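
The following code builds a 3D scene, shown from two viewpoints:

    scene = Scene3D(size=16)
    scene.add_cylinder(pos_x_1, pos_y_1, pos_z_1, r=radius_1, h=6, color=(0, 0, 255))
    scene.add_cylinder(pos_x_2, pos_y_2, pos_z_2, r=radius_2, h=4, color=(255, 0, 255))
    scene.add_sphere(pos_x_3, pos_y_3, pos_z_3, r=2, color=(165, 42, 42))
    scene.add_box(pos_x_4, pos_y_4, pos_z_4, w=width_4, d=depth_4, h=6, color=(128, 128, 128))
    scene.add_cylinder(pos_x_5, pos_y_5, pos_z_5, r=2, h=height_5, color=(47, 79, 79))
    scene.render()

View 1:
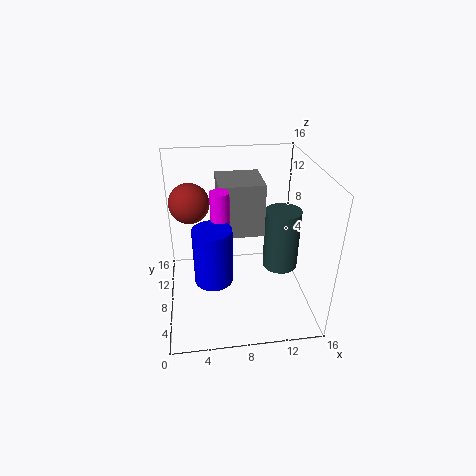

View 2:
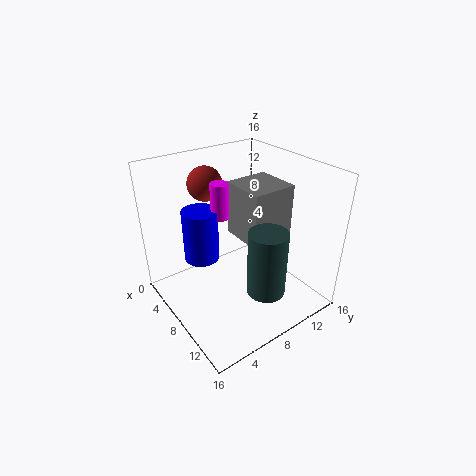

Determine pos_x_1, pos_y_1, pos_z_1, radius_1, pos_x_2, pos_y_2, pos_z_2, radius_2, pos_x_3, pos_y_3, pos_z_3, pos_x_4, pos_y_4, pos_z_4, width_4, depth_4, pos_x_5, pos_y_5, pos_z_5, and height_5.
pos_x_1 = 5; pos_y_1 = 5; pos_z_1 = 5; radius_1 = 2; pos_x_2 = 6; pos_y_2 = 7; pos_z_2 = 10; radius_2 = 1; pos_x_3 = 3; pos_y_3 = 7; pos_z_3 = 13; pos_x_4 = 6; pos_y_4 = 8; pos_z_4 = 8; width_4 = 5; depth_4 = 5; pos_x_5 = 13; pos_y_5 = 8; pos_z_5 = 4; height_5 = 7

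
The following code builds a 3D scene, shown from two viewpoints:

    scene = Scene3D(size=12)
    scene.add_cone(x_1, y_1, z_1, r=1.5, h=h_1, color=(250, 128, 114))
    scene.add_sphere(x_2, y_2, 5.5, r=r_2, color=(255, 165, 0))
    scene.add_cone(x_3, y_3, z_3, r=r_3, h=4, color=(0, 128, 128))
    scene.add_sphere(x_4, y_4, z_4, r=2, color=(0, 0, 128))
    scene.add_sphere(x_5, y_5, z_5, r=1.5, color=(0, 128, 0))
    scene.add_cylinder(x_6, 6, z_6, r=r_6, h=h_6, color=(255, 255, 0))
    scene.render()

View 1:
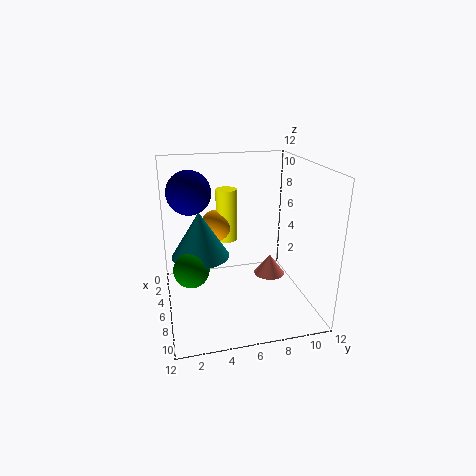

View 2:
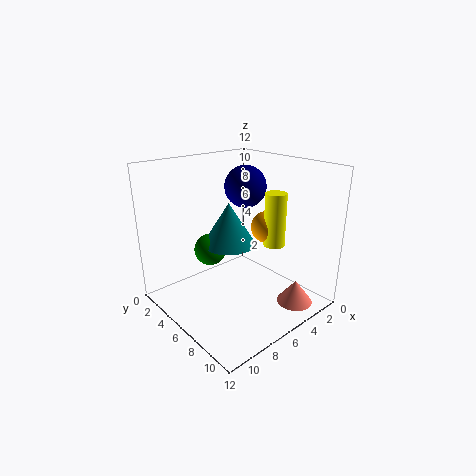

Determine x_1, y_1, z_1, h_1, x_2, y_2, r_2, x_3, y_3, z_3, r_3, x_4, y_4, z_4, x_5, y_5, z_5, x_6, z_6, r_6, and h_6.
x_1 = 3
y_1 = 10
z_1 = 0.5
h_1 = 2
x_2 = 1.5
y_2 = 5
r_2 = 1.5
x_3 = 4.5
y_3 = 3
z_3 = 4
r_3 = 2.5
x_4 = 2
y_4 = 2.5
z_4 = 9
x_5 = 6
y_5 = 2
z_5 = 3.5
x_6 = 1.5
z_6 = 4
r_6 = 1
h_6 = 5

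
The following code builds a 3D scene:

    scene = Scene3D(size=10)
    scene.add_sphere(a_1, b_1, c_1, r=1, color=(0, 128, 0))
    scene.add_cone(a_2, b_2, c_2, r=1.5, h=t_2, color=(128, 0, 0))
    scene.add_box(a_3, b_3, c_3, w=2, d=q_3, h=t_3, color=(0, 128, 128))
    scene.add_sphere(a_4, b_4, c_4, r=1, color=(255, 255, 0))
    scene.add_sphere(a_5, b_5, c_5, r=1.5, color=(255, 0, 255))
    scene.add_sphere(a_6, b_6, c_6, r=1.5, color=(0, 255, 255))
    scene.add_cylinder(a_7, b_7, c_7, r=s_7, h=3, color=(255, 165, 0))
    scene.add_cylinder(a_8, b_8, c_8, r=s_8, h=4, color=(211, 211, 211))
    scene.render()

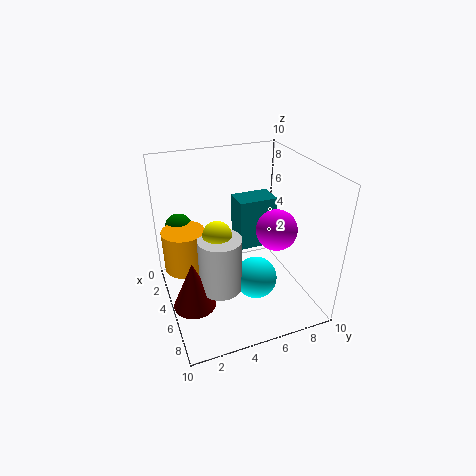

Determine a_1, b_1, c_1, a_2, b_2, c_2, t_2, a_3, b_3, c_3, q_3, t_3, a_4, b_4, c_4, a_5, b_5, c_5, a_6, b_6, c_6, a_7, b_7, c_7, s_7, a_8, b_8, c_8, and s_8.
a_1 = 2, b_1 = 1.5, c_1 = 5, a_2 = 5.5, b_2 = 1.5, c_2 = 0.5, t_2 = 3.5, a_3 = 1, b_3 = 6, c_3 = 2.5, q_3 = 3, t_3 = 4, a_4 = 5, b_4 = 3.5, c_4 = 5.5, a_5 = 5, b_5 = 8, c_5 = 5, a_6 = 6, b_6 = 6, c_6 = 2, a_7 = 3.5, b_7 = 1.5, c_7 = 2.5, s_7 = 1.5, a_8 = 5.5, b_8 = 3.5, c_8 = 1.5, s_8 = 1.5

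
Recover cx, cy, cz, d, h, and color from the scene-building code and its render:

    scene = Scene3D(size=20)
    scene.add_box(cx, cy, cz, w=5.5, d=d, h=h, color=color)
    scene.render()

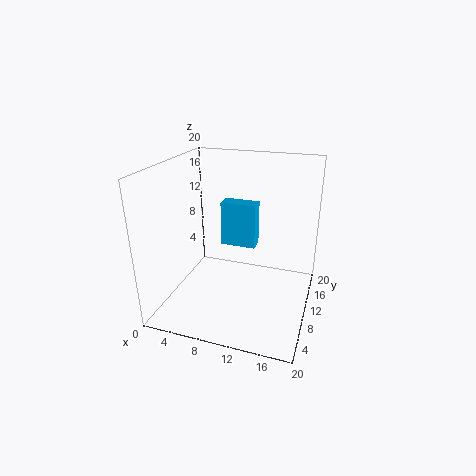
cx = 5.5; cy = 15; cz = 6; d = 2.5; h = 7; color = 'deepskyblue'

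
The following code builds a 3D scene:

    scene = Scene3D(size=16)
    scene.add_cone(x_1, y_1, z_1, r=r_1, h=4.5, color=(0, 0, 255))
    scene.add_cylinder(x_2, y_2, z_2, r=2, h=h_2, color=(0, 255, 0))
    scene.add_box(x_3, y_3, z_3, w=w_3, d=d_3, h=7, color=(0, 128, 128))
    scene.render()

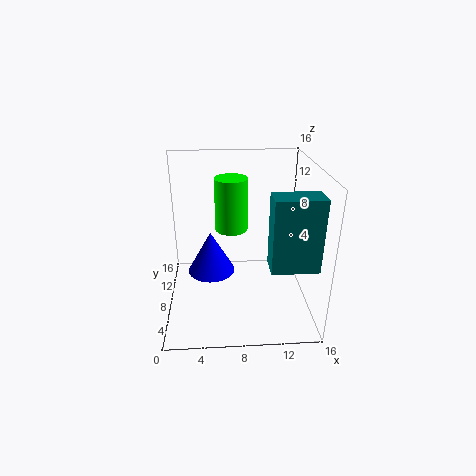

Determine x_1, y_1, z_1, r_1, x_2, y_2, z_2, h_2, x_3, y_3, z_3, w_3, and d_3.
x_1 = 5
y_1 = 6.5
z_1 = 5
r_1 = 2.5
x_2 = 7.5
y_2 = 12.5
z_2 = 7
h_2 = 6.5
x_3 = 10.5
y_3 = 0.5
z_3 = 8
w_3 = 4.5
d_3 = 2.5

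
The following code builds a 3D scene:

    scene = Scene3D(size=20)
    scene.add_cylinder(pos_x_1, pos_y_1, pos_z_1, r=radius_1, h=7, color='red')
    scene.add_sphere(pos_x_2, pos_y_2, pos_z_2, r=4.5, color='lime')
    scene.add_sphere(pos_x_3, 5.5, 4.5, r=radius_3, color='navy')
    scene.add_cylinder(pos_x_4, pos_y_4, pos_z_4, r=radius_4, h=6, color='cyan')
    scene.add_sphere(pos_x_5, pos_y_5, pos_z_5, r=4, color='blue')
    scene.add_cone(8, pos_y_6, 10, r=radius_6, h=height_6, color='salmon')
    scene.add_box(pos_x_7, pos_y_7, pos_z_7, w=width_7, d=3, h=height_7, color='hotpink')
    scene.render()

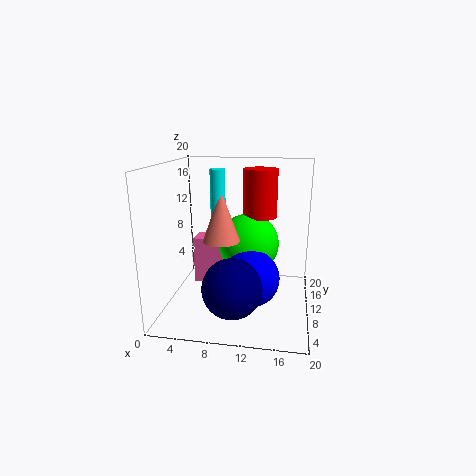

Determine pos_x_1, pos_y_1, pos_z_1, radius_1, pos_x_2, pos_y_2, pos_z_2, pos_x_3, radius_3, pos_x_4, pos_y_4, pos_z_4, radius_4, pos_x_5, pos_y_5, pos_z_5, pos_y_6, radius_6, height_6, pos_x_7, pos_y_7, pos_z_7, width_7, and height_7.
pos_x_1 = 12.5, pos_y_1 = 14.5, pos_z_1 = 12, radius_1 = 2.5, pos_x_2 = 11, pos_y_2 = 13.5, pos_z_2 = 8, pos_x_3 = 10, radius_3 = 4, pos_x_4 = 7.5, pos_y_4 = 9, pos_z_4 = 13.5, radius_4 = 1, pos_x_5 = 12, pos_y_5 = 9, pos_z_5 = 4.5, pos_y_6 = 8.5, radius_6 = 2.5, height_6 = 7, pos_x_7 = 3, pos_y_7 = 11.5, pos_z_7 = 2, width_7 = 4.5, height_7 = 7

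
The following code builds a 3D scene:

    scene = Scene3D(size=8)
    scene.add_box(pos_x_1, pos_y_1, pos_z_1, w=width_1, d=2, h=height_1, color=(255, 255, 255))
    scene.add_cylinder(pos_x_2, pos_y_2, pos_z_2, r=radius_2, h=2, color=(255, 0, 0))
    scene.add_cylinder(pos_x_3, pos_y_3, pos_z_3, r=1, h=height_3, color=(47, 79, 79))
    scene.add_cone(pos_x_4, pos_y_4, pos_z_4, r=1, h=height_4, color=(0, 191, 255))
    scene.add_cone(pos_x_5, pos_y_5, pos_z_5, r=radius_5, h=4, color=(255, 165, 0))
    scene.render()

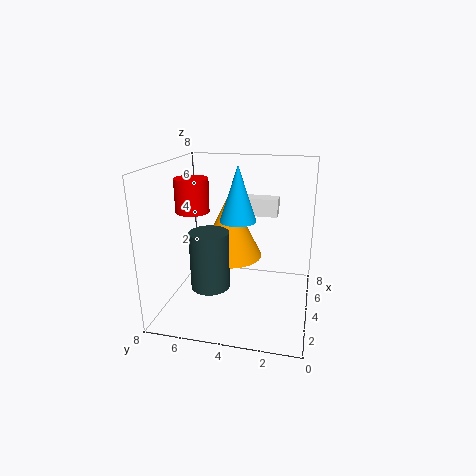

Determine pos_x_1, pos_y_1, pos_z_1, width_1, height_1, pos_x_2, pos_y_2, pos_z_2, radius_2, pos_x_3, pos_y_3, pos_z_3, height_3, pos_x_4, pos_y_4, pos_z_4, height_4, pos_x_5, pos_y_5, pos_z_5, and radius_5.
pos_x_1 = 5
pos_y_1 = 2
pos_z_1 = 5
width_1 = 1
height_1 = 1
pos_x_2 = 5
pos_y_2 = 7
pos_z_2 = 5
radius_2 = 1
pos_x_3 = 2
pos_y_3 = 5
pos_z_3 = 2
height_3 = 3
pos_x_4 = 4
pos_y_4 = 4
pos_z_4 = 5
height_4 = 3
pos_x_5 = 6
pos_y_5 = 5
pos_z_5 = 2
radius_5 = 2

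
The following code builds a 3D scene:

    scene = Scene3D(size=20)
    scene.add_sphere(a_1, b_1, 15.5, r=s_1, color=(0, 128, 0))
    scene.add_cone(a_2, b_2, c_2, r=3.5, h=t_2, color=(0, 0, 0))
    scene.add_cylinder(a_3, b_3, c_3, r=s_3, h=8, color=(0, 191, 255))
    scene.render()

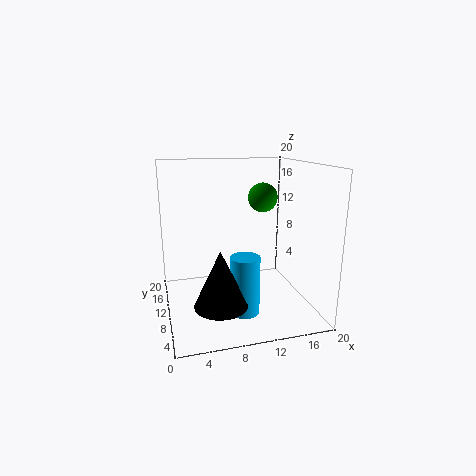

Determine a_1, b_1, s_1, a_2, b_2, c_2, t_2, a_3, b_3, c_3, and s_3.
a_1 = 13.5
b_1 = 10
s_1 = 2
a_2 = 6.5
b_2 = 5.5
c_2 = 2.5
t_2 = 7.5
a_3 = 10
b_3 = 6.5
c_3 = 0.5
s_3 = 2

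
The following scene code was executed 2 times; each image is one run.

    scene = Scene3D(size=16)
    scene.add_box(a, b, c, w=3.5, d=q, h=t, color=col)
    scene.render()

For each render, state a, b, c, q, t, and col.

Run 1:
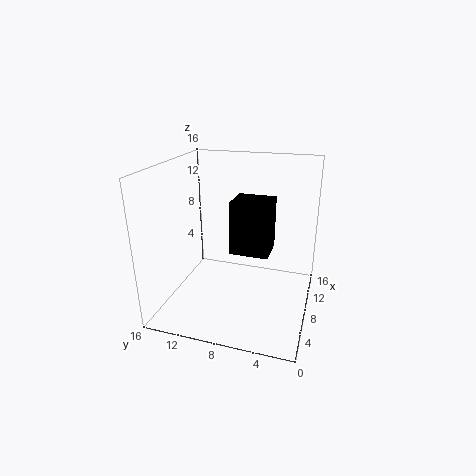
a = 5, b = 4, c = 7.5, q = 4, t = 5.5, col = 'black'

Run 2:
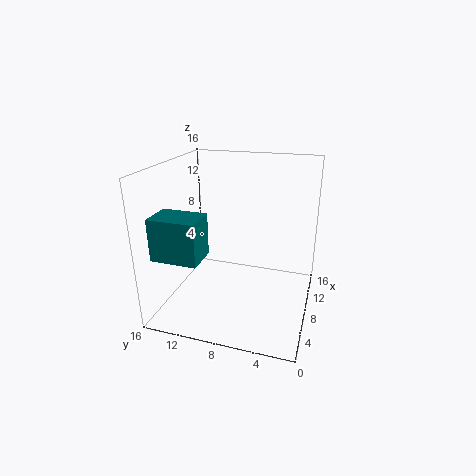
a = 2, b = 10.5, c = 7, q = 5, t = 4.5, col = 'teal'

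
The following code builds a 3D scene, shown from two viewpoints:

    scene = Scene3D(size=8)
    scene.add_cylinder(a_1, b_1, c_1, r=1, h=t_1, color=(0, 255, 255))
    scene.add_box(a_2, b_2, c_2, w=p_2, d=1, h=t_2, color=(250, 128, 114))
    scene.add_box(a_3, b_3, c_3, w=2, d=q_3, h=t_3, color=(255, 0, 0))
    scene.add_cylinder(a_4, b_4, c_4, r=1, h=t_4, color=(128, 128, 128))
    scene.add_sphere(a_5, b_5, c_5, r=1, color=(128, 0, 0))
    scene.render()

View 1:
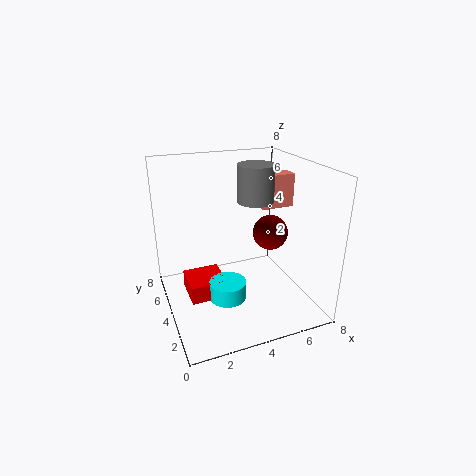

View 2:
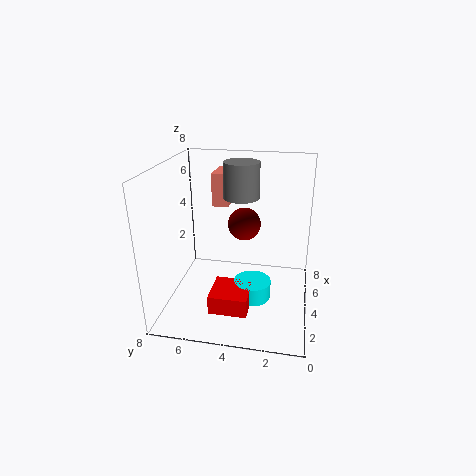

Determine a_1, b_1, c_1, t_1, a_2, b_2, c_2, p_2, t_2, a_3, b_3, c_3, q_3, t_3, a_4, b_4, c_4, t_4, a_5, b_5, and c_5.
a_1 = 3; b_1 = 3; c_1 = 1; t_1 = 1; a_2 = 6; b_2 = 5; c_2 = 5; p_2 = 2; t_2 = 2; a_3 = 1; b_3 = 3; c_3 = 1; q_3 = 2; t_3 = 1; a_4 = 5; b_4 = 4; c_4 = 6; t_4 = 2; a_5 = 6; b_5 = 4; c_5 = 4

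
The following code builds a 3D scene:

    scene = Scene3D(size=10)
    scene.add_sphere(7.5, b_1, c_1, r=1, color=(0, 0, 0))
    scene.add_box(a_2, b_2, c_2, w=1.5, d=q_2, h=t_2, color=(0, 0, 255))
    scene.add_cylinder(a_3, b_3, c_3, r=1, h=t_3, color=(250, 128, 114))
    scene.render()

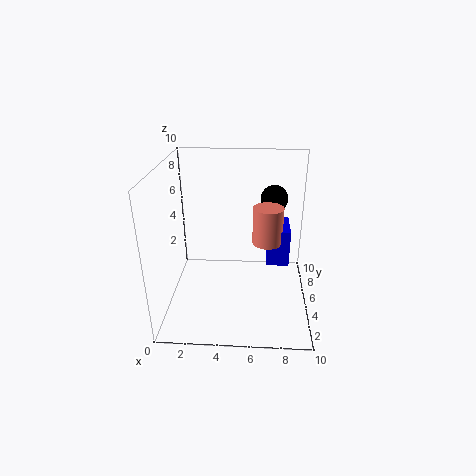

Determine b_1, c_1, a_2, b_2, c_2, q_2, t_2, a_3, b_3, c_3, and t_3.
b_1 = 7.5
c_1 = 7
a_2 = 7
b_2 = 4
c_2 = 3.5
q_2 = 2.5
t_2 = 2.5
a_3 = 7
b_3 = 4.5
c_3 = 5
t_3 = 2.5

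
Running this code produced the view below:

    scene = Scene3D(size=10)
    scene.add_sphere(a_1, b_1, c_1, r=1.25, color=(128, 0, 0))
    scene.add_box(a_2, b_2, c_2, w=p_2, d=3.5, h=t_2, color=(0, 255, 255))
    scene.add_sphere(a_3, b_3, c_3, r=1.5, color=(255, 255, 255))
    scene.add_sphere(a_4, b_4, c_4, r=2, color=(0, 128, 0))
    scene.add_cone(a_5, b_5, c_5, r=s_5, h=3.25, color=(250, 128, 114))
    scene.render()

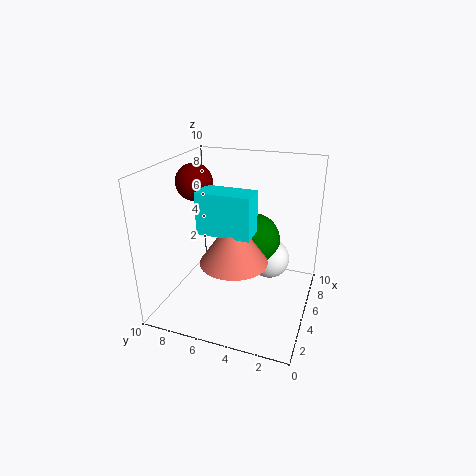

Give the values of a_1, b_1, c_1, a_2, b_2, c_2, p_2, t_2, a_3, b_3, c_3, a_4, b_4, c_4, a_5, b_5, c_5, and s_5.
a_1 = 4.75
b_1 = 8
c_1 = 8.75
a_2 = 2.75
b_2 = 3.5
c_2 = 6
p_2 = 1.75
t_2 = 2.75
a_3 = 7.25
b_3 = 3.25
c_3 = 2.5
a_4 = 7
b_4 = 4.5
c_4 = 4
a_5 = 3.5
b_5 = 4.75
c_5 = 4
s_5 = 2.25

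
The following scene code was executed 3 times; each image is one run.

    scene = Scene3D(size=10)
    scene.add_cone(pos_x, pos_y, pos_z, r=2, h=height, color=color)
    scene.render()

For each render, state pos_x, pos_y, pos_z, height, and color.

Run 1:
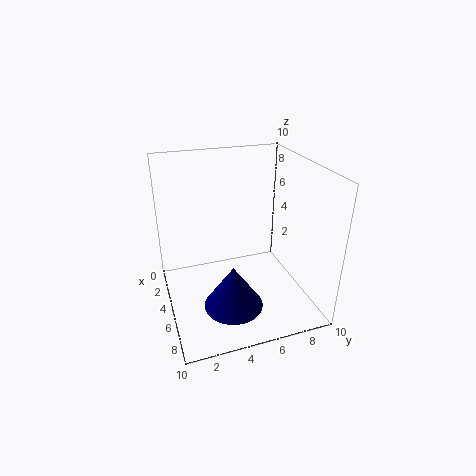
pos_x = 7; pos_y = 4; pos_z = 1; height = 3; color = 'navy'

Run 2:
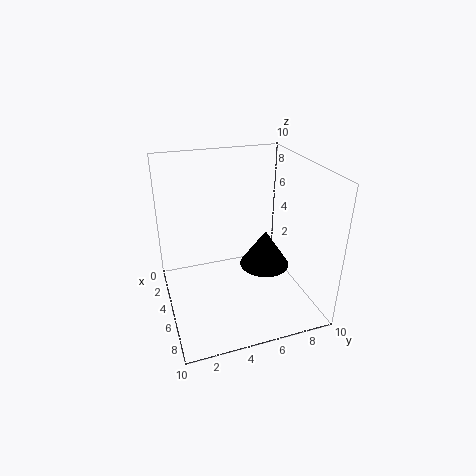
pos_x = 3; pos_y = 8; pos_z = 1; height = 3; color = 'black'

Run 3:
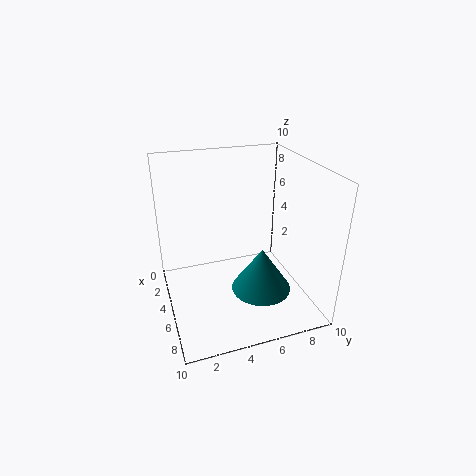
pos_x = 7; pos_y = 6; pos_z = 2; height = 3; color = 'teal'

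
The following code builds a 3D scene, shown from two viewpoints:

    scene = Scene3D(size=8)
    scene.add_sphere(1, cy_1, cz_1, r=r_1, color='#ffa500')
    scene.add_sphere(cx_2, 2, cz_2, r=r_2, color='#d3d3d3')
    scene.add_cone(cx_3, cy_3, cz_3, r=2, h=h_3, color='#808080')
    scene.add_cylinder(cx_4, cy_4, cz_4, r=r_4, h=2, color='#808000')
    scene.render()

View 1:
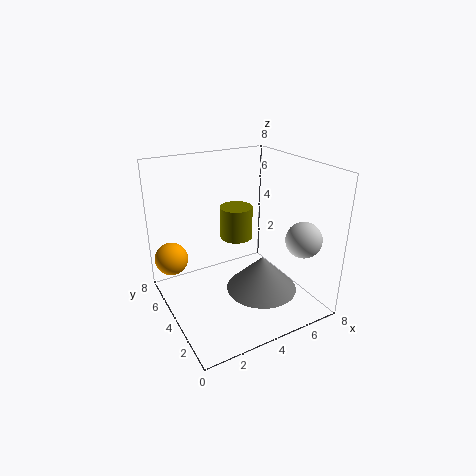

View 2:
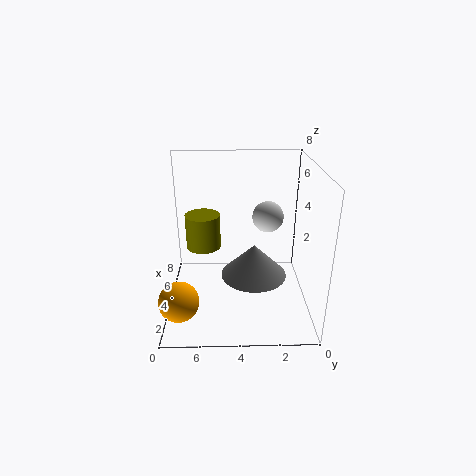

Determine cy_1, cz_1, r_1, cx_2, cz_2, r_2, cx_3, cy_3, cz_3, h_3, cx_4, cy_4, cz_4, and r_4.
cy_1 = 7
cz_1 = 2
r_1 = 1
cx_2 = 7
cz_2 = 4
r_2 = 1
cx_3 = 5
cy_3 = 3
cz_3 = 1
h_3 = 2
cx_4 = 5
cy_4 = 6
cz_4 = 3
r_4 = 1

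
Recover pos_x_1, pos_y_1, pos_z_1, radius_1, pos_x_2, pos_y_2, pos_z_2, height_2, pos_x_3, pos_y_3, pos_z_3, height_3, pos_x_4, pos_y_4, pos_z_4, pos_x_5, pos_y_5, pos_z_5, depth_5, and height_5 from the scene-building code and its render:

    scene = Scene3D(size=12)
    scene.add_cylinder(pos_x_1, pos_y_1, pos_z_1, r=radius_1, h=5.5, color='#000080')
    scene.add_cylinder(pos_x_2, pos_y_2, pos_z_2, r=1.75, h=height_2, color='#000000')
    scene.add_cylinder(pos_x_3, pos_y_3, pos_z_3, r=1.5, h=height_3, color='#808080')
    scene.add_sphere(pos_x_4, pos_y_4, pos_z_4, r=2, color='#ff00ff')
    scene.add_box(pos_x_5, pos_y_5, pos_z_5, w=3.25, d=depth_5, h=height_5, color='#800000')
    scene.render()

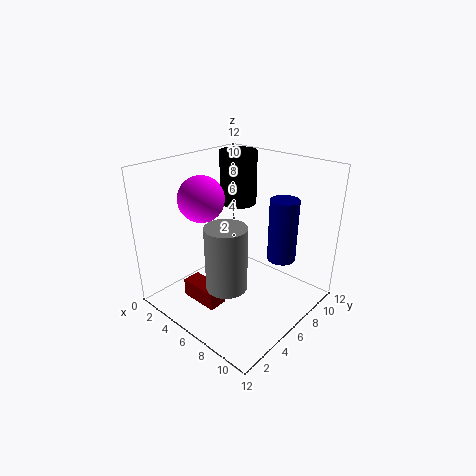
pos_x_1 = 8.25; pos_y_1 = 9.25; pos_z_1 = 3.5; radius_1 = 1.25; pos_x_2 = 2.25; pos_y_2 = 10.25; pos_z_2 = 7; height_2 = 5; pos_x_3 = 8.25; pos_y_3 = 2.25; pos_z_3 = 4.25; height_3 = 4.75; pos_x_4 = 2.5; pos_y_4 = 5.25; pos_z_4 = 8.75; pos_x_5 = 3.5; pos_y_5 = 2; pos_z_5 = 1.25; depth_5 = 1.5; height_5 = 1.5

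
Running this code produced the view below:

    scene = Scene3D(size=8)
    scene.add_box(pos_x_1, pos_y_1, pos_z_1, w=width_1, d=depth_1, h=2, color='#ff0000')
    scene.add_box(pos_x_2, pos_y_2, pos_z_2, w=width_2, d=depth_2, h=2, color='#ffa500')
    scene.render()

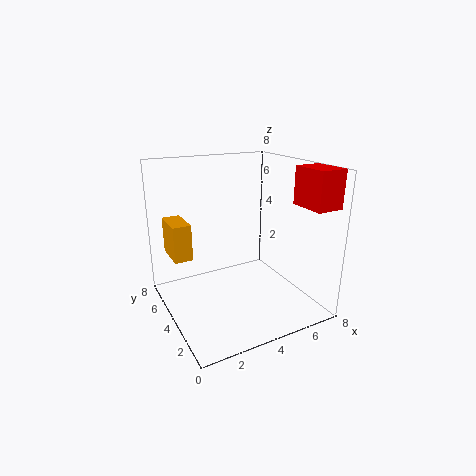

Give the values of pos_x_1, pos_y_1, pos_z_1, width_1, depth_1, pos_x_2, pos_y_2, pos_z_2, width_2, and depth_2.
pos_x_1 = 6.5, pos_y_1 = 0.5, pos_z_1 = 6, width_1 = 1.5, depth_1 = 2, pos_x_2 = 0.5, pos_y_2 = 4.5, pos_z_2 = 3, width_2 = 1, depth_2 = 2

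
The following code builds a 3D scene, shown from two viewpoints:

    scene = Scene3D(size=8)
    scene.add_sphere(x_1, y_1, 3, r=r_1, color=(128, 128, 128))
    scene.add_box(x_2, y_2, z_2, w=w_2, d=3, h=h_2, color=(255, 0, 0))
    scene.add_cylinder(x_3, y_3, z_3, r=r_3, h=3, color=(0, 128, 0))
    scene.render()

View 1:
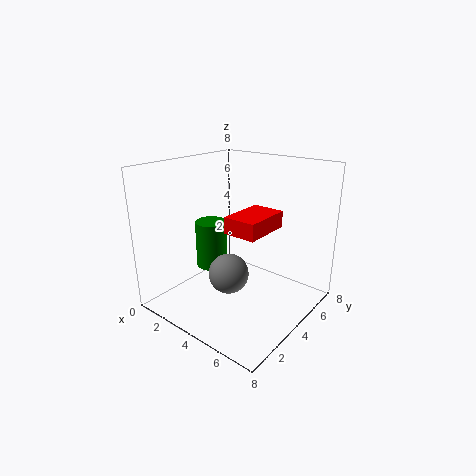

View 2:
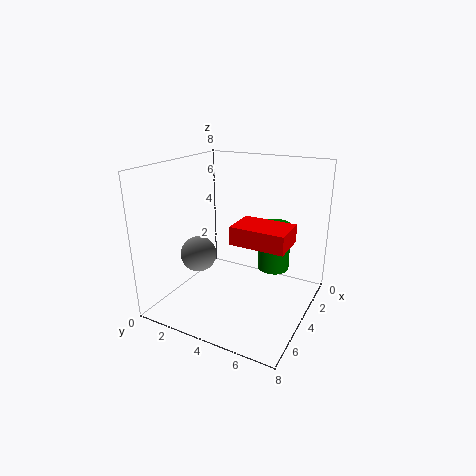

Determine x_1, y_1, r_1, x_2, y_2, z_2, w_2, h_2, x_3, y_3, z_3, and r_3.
x_1 = 5
y_1 = 2
r_1 = 1
x_2 = 3
y_2 = 4
z_2 = 4
w_2 = 2
h_2 = 1
x_3 = 1
y_3 = 5
z_3 = 1
r_3 = 1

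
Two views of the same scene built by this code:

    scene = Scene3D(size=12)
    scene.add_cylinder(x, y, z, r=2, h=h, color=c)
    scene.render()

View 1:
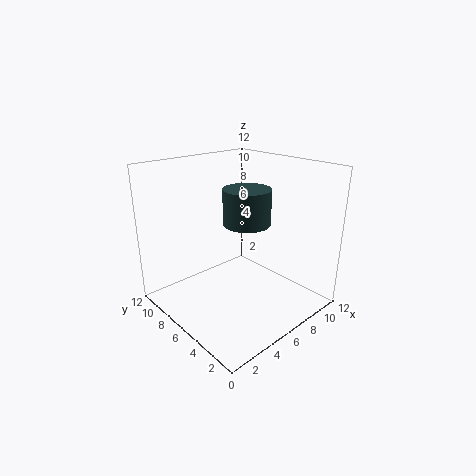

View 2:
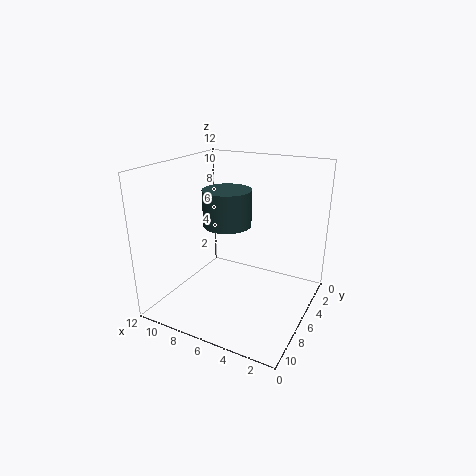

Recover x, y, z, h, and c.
x = 7; y = 6; z = 7; h = 3; c = 'darkslategray'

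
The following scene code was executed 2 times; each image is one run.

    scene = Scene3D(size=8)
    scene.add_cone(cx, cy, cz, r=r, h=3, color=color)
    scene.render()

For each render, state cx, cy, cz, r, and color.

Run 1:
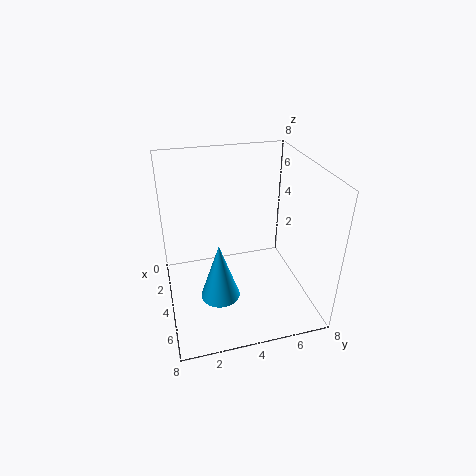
cx = 6; cy = 2.5; cz = 2; r = 1; color = 'deepskyblue'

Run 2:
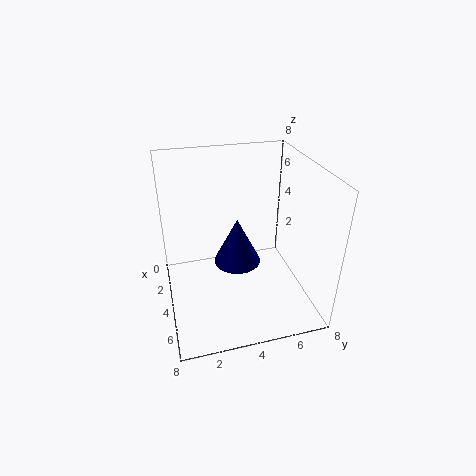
cx = 2; cy = 4.5; cz = 1; r = 1.5; color = 'navy'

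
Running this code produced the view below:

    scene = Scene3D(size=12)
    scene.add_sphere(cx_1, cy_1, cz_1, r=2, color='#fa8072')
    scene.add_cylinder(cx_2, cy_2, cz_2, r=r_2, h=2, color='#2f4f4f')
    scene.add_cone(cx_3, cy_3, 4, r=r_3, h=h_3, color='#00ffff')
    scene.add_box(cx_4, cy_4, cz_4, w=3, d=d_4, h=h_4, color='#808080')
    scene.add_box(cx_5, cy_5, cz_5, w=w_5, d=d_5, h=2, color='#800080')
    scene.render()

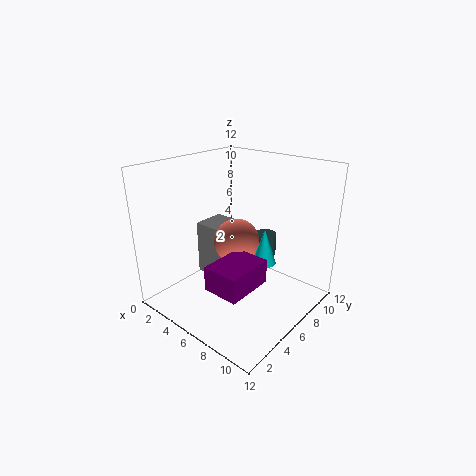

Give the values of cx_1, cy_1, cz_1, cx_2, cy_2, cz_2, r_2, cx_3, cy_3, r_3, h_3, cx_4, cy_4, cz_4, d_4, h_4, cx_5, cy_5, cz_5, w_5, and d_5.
cx_1 = 5; cy_1 = 7; cz_1 = 5; cx_2 = 6; cy_2 = 10; cz_2 = 3; r_2 = 1; cx_3 = 8; cy_3 = 7; r_3 = 1; h_3 = 3; cx_4 = 1; cy_4 = 6; cz_4 = 1; d_4 = 3; h_4 = 5; cx_5 = 6; cy_5 = 2; cz_5 = 3; w_5 = 3; d_5 = 4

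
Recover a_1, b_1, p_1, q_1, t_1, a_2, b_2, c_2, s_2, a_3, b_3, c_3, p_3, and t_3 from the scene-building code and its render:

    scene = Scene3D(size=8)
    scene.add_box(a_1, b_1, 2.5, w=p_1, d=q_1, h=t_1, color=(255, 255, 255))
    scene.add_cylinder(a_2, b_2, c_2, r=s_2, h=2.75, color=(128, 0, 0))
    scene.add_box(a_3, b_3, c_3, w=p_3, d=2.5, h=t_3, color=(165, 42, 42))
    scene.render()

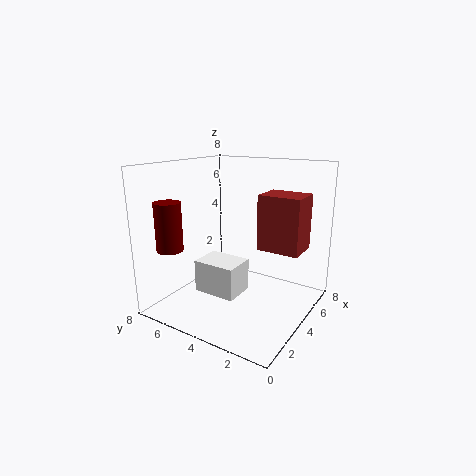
a_1 = 0.25; b_1 = 2; p_1 = 1.5; q_1 = 2; t_1 = 1.5; a_2 = 2; b_2 = 7.25; c_2 = 3.25; s_2 = 0.75; a_3 = 5.25; b_3 = 1; c_3 = 3; p_3 = 2; t_3 = 3.25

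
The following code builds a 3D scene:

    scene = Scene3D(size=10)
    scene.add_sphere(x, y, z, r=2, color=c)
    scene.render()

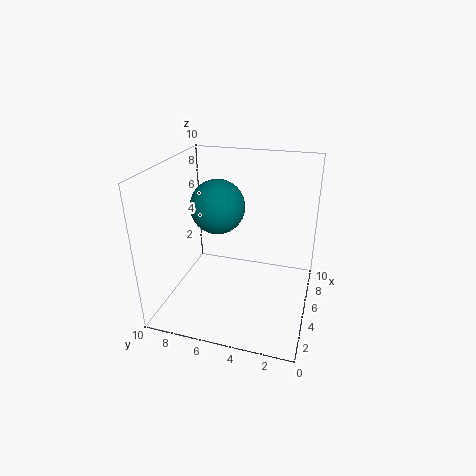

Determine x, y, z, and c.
x = 6.5; y = 7; z = 6.5; c = 'teal'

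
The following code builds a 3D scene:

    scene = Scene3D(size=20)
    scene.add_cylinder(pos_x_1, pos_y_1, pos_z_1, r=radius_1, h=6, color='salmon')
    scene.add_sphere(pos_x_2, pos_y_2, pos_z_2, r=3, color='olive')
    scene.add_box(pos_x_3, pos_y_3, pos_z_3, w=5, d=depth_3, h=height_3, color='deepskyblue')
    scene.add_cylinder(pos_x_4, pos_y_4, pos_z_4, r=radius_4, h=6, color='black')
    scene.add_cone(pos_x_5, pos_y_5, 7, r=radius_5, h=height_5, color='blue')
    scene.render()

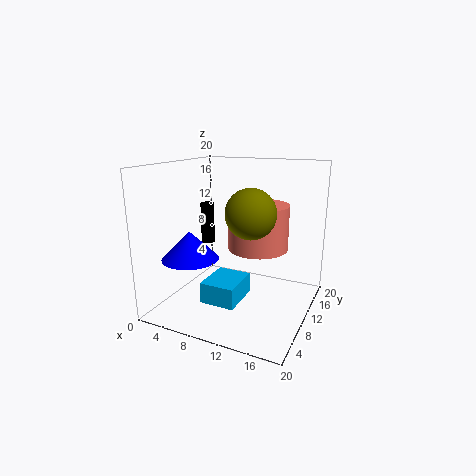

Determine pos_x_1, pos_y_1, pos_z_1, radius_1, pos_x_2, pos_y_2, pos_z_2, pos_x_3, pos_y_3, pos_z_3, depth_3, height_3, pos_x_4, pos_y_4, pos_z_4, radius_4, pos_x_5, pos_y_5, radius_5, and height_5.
pos_x_1 = 13
pos_y_1 = 10
pos_z_1 = 9
radius_1 = 4
pos_x_2 = 14
pos_y_2 = 5
pos_z_2 = 15
pos_x_3 = 6
pos_y_3 = 6
pos_z_3 = 1
depth_3 = 6
height_3 = 3
pos_x_4 = 4
pos_y_4 = 12
pos_z_4 = 8
radius_4 = 1
pos_x_5 = 4
pos_y_5 = 7
radius_5 = 4
height_5 = 4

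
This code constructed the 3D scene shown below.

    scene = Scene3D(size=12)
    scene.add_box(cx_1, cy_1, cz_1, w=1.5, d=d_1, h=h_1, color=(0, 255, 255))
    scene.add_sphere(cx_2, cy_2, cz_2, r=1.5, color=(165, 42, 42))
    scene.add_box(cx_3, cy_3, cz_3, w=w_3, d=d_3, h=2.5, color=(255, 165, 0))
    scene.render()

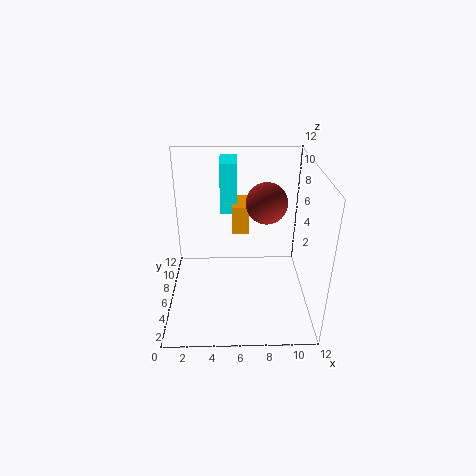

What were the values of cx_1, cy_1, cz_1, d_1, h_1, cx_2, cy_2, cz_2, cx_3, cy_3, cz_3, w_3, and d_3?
cx_1 = 4.5
cy_1 = 8.5
cz_1 = 7
d_1 = 3
h_1 = 4.5
cx_2 = 8
cy_2 = 4
cz_2 = 10
cx_3 = 5.5
cy_3 = 7.5
cz_3 = 5.5
w_3 = 1.5
d_3 = 3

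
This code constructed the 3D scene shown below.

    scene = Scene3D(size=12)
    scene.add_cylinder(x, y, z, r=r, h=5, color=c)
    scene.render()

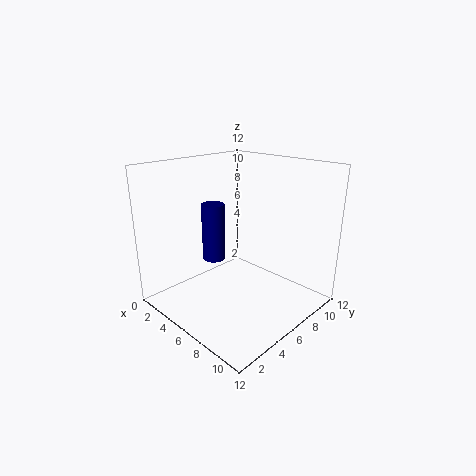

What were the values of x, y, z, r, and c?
x = 3.5, y = 5.5, z = 3.5, r = 1, c = 'navy'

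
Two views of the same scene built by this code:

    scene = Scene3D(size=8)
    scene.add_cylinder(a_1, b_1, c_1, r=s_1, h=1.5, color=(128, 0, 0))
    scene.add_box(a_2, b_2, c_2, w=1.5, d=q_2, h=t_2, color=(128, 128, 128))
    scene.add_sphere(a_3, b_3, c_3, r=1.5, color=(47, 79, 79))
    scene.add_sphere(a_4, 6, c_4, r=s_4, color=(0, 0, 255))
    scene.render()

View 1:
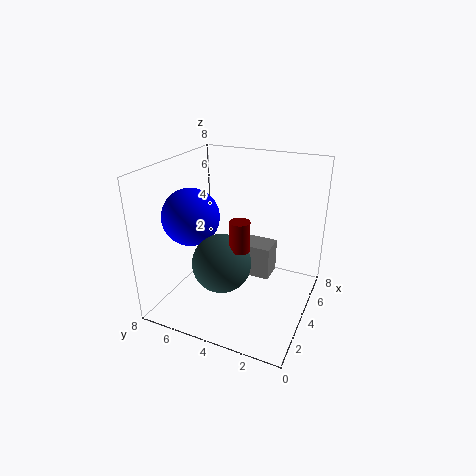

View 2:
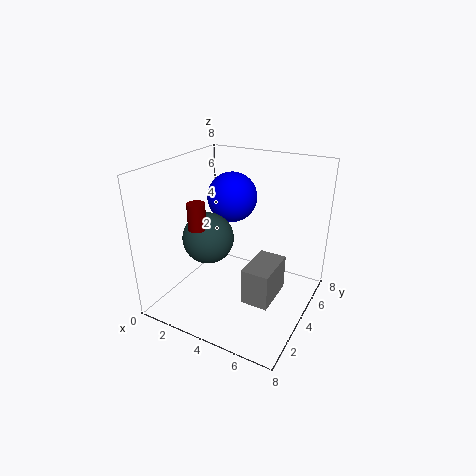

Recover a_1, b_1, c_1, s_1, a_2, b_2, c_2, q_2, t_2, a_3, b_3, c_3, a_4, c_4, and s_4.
a_1 = 2
b_1 = 3
c_1 = 4.5
s_1 = 0.5
a_2 = 5
b_2 = 2.5
c_2 = 1
q_2 = 2.5
t_2 = 2
a_3 = 2
b_3 = 4
c_3 = 3.5
a_4 = 2.5
c_4 = 5.5
s_4 = 1.5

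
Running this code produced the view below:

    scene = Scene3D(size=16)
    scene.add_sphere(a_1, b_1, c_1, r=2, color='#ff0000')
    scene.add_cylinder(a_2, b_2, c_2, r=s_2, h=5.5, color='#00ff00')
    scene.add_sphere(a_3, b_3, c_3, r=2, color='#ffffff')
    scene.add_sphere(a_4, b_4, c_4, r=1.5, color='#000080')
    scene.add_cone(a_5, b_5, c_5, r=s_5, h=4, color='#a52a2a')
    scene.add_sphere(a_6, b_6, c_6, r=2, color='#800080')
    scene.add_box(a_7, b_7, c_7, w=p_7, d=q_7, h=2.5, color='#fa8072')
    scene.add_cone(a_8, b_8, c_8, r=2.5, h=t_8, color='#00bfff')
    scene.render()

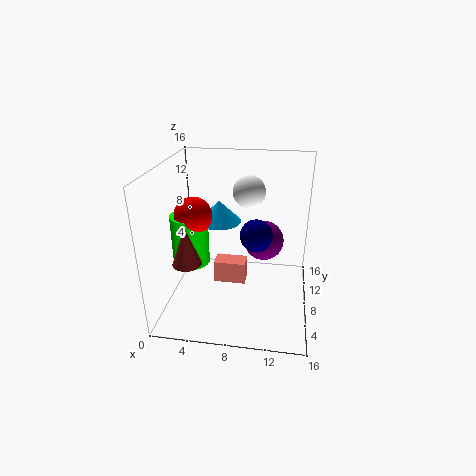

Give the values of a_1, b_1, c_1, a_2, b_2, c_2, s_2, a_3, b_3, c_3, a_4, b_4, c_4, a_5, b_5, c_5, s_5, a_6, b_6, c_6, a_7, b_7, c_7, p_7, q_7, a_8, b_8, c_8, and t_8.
a_1 = 3.5, b_1 = 6.5, c_1 = 11, a_2 = 3, b_2 = 6.5, c_2 = 5.5, s_2 = 2, a_3 = 8.5, b_3 = 13.5, c_3 = 11.5, a_4 = 10.5, b_4 = 3, c_4 = 11, a_5 = 3.5, b_5 = 3.5, c_5 = 7, s_5 = 1.5, a_6 = 11, b_6 = 6, c_6 = 9, a_7 = 5.5, b_7 = 6.5, c_7 = 3, p_7 = 3.5, q_7 = 2, a_8 = 5.5, b_8 = 10, c_8 = 9, t_8 = 2.5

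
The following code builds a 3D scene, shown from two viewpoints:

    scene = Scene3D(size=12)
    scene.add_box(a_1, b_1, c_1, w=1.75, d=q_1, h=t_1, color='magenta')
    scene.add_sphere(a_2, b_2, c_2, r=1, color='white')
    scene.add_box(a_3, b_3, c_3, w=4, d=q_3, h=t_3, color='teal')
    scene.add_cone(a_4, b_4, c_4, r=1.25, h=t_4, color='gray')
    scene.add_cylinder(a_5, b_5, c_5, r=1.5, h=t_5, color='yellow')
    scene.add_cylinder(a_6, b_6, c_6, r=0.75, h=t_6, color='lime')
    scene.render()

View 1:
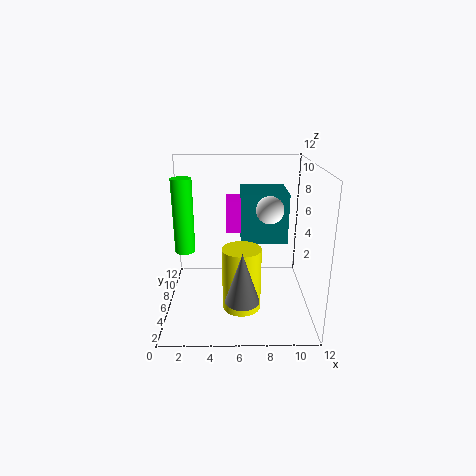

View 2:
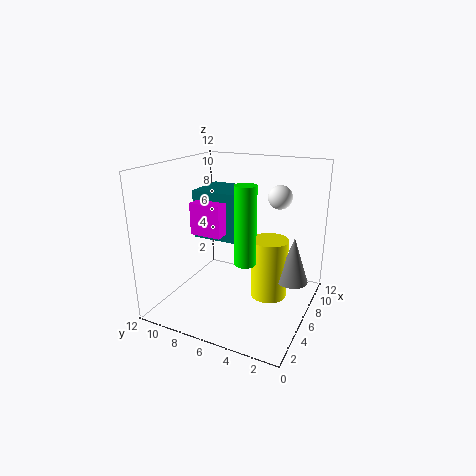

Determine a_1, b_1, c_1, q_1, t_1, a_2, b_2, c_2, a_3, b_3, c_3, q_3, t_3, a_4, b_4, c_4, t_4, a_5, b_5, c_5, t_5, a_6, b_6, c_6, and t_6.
a_1 = 5
b_1 = 7.25
c_1 = 6
q_1 = 2.75
t_1 = 2.75
a_2 = 8.25
b_2 = 3.25
c_2 = 9.25
a_3 = 6.25
b_3 = 6.5
c_3 = 5.25
q_3 = 4
t_3 = 4.25
a_4 = 6.25
b_4 = 1.25
c_4 = 3
t_4 = 3.75
a_5 = 6.25
b_5 = 3.25
c_5 = 1.25
t_5 = 5
a_6 = 2
b_6 = 3.5
c_6 = 6
t_6 = 5.5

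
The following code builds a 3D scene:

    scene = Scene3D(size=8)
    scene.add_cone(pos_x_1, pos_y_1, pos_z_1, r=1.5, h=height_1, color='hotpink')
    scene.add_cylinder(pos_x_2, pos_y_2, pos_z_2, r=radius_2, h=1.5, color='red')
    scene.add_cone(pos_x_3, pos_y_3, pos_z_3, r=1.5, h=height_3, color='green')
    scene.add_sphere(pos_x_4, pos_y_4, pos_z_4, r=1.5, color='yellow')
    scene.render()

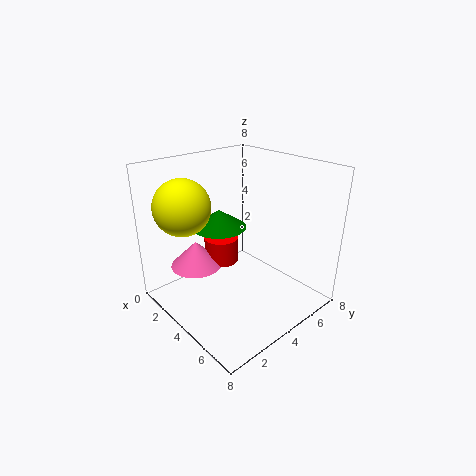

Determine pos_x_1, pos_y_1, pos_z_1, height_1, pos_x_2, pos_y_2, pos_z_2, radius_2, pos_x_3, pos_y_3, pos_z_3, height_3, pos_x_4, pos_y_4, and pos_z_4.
pos_x_1 = 2; pos_y_1 = 2.5; pos_z_1 = 2; height_1 = 1.5; pos_x_2 = 2.5; pos_y_2 = 4; pos_z_2 = 2; radius_2 = 1; pos_x_3 = 3; pos_y_3 = 3.5; pos_z_3 = 4.5; height_3 = 1; pos_x_4 = 2.5; pos_y_4 = 1.5; pos_z_4 = 6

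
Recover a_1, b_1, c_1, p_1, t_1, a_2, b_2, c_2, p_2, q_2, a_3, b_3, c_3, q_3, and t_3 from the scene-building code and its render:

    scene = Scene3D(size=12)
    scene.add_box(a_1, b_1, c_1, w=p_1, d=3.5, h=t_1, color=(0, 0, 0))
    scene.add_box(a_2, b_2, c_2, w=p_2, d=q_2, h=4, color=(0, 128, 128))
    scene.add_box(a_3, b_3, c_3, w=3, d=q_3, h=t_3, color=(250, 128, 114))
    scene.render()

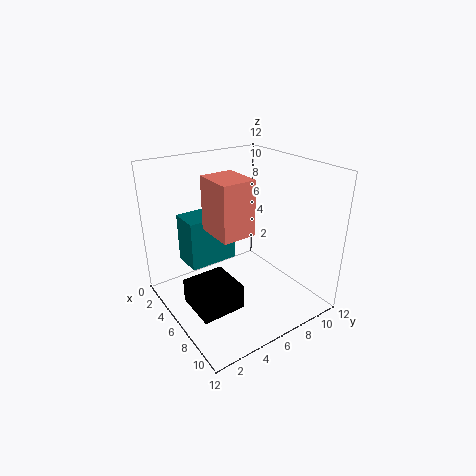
a_1 = 5.5; b_1 = 1; c_1 = 1.5; p_1 = 3.5; t_1 = 2; a_2 = 3; b_2 = 2; c_2 = 4; p_2 = 2.5; q_2 = 4; a_3 = 6.5; b_3 = 2.5; c_3 = 8; q_3 = 2.5; t_3 = 4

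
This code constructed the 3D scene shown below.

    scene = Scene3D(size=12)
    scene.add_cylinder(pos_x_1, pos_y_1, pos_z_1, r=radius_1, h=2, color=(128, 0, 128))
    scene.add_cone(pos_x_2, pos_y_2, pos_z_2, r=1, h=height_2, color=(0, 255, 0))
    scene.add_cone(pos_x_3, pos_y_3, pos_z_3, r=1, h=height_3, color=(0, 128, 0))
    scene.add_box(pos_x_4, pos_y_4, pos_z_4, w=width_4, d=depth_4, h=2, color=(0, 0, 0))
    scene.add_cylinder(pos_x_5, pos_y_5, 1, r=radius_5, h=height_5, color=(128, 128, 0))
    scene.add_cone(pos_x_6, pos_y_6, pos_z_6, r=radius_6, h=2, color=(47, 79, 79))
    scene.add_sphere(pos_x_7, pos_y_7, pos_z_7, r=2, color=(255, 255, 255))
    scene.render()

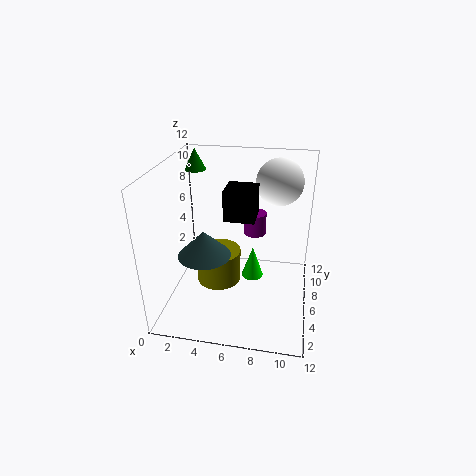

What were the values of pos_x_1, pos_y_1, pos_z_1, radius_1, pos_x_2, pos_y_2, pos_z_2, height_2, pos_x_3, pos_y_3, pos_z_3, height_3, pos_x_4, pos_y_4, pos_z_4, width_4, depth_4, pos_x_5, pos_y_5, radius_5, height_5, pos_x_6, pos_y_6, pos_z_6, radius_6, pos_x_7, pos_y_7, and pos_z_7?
pos_x_1 = 7, pos_y_1 = 9, pos_z_1 = 5, radius_1 = 1, pos_x_2 = 7, pos_y_2 = 8, pos_z_2 = 1, height_2 = 3, pos_x_3 = 1, pos_y_3 = 11, pos_z_3 = 10, height_3 = 2, pos_x_4 = 6, pos_y_4 = 1, pos_z_4 = 10, width_4 = 2, depth_4 = 2, pos_x_5 = 4, pos_y_5 = 7, radius_5 = 2, height_5 = 3, pos_x_6 = 4, pos_y_6 = 3, pos_z_6 = 6, radius_6 = 2, pos_x_7 = 9, pos_y_7 = 9, pos_z_7 = 10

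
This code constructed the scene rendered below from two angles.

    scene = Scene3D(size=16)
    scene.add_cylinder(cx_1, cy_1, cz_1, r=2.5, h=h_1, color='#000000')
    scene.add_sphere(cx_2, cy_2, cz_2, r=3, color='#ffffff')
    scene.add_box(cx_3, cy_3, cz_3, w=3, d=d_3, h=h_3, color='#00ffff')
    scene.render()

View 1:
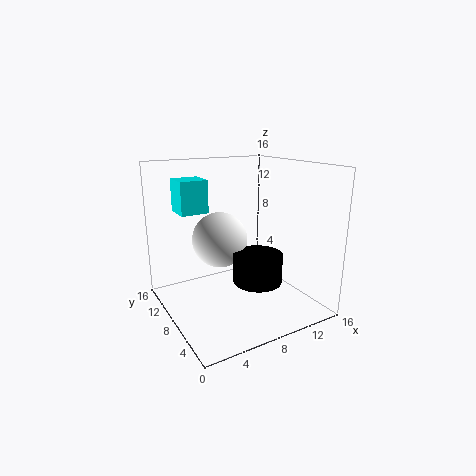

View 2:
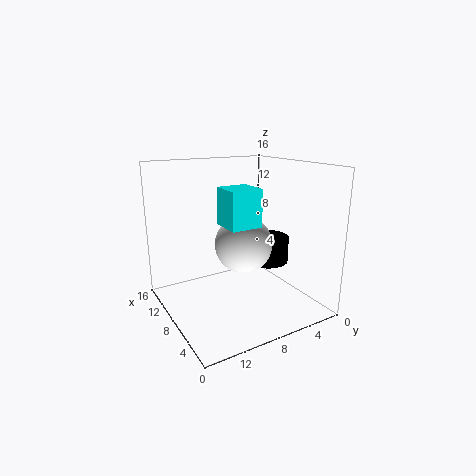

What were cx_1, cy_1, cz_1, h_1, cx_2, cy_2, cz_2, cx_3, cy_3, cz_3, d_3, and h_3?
cx_1 = 8
cy_1 = 4
cz_1 = 4.5
h_1 = 3
cx_2 = 6
cy_2 = 8.5
cz_2 = 8
cx_3 = 2
cy_3 = 9
cz_3 = 11
d_3 = 3
h_3 = 3.5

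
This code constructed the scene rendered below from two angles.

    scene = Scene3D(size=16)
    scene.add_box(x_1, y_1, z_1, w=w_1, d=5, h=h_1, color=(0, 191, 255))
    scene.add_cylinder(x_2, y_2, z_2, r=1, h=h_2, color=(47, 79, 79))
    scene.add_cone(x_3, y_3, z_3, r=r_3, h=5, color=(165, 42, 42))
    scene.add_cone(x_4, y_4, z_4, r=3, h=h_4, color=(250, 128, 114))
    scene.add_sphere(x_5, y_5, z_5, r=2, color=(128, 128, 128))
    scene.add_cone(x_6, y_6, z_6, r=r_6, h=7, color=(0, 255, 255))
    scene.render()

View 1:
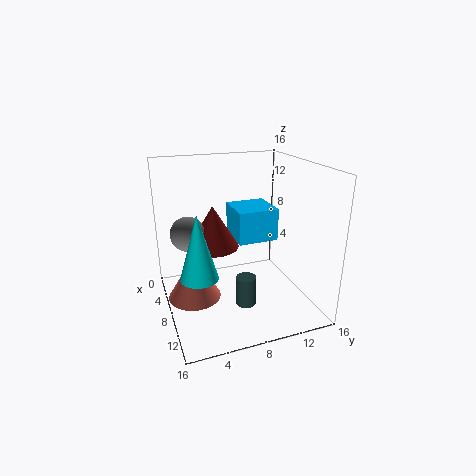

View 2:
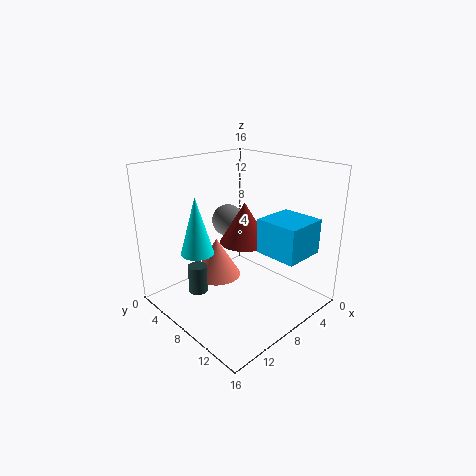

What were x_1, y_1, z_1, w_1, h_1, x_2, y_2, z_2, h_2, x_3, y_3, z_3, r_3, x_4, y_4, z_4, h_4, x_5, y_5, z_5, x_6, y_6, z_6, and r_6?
x_1 = 1; y_1 = 9; z_1 = 6; w_1 = 5; h_1 = 4; x_2 = 13; y_2 = 7; z_2 = 3; h_2 = 3; x_3 = 5; y_3 = 6; z_3 = 6; r_3 = 3; x_4 = 7; y_4 = 3; z_4 = 1; h_4 = 5; x_5 = 5; y_5 = 3; z_5 = 8; x_6 = 10; y_6 = 3; z_6 = 5; r_6 = 2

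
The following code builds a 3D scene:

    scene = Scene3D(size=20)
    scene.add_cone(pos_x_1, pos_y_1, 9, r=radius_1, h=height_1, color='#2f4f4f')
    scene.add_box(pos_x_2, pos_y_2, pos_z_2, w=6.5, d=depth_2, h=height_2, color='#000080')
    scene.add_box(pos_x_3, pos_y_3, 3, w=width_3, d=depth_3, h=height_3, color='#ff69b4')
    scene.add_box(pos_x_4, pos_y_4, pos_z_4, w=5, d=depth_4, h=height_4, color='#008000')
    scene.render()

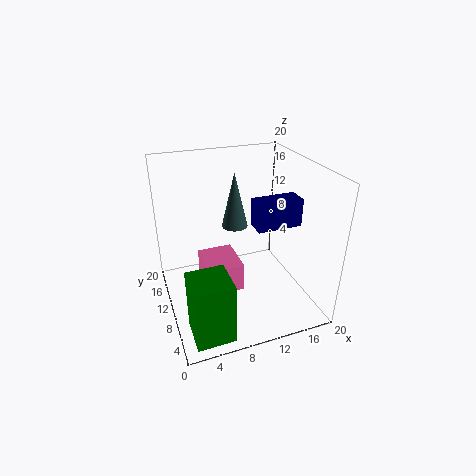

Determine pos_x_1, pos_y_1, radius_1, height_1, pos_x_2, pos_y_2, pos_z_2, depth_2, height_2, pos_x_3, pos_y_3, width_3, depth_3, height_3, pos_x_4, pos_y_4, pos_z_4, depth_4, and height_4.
pos_x_1 = 11.5; pos_y_1 = 15.5; radius_1 = 2; height_1 = 8.5; pos_x_2 = 12.5; pos_y_2 = 8.5; pos_z_2 = 11; depth_2 = 3; height_2 = 4; pos_x_3 = 5; pos_y_3 = 7.5; width_3 = 5; depth_3 = 6; height_3 = 4; pos_x_4 = 1.5; pos_y_4 = 1; pos_z_4 = 0.5; depth_4 = 5; height_4 = 8.5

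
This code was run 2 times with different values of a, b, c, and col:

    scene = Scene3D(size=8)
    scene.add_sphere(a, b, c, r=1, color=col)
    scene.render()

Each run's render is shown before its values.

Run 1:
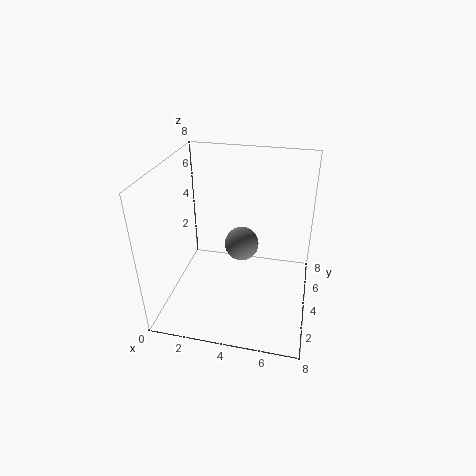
a = 4
b = 5
c = 3
col = 'gray'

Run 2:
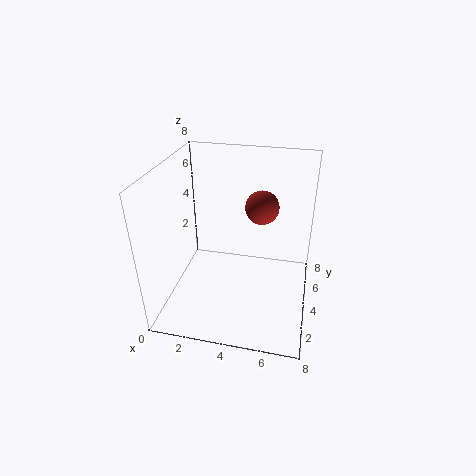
a = 5
b = 6
c = 5
col = 'brown'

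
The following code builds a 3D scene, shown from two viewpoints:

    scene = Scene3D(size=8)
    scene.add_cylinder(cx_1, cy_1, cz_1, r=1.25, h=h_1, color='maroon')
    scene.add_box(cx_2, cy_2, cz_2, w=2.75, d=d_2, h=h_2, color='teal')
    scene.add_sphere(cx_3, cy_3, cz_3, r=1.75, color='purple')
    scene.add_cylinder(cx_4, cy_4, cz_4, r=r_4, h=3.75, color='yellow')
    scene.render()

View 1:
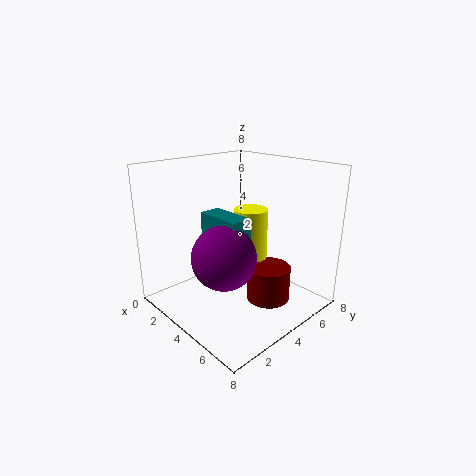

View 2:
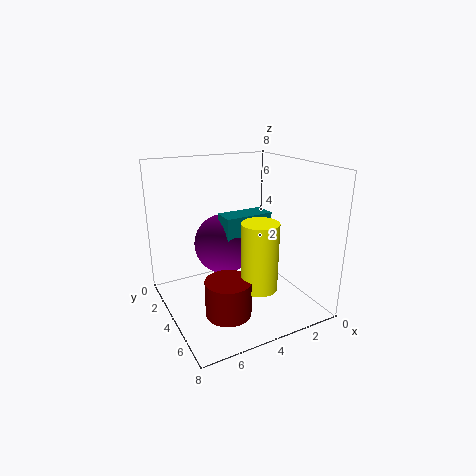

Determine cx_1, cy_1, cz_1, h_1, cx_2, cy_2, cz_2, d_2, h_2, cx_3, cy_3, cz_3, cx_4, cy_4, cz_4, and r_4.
cx_1 = 5.25; cy_1 = 5.25; cz_1 = 0.25; h_1 = 2; cx_2 = 2; cy_2 = 3; cz_2 = 3.5; d_2 = 1.25; h_2 = 1.75; cx_3 = 4.25; cy_3 = 2.75; cz_3 = 3.25; cx_4 = 3.5; cy_4 = 5.5; cz_4 = 1.5; r_4 = 1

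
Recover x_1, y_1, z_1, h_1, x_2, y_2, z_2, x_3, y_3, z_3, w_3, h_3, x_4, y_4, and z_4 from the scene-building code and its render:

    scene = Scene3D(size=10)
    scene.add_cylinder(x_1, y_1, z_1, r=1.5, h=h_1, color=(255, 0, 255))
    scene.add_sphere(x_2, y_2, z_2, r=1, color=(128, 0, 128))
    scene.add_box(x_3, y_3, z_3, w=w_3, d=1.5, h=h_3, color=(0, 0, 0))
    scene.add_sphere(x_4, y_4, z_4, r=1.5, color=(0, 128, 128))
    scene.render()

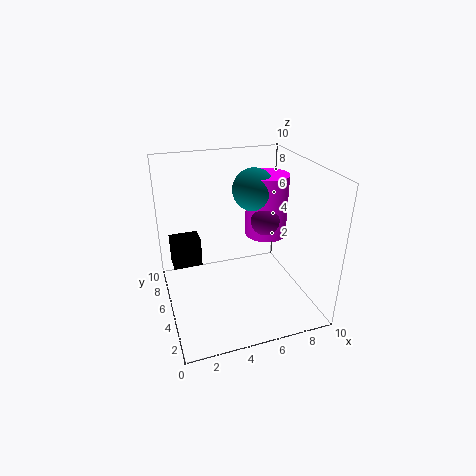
x_1 = 7.5, y_1 = 6, z_1 = 4.5, h_1 = 4.5, x_2 = 7, y_2 = 5, z_2 = 6, x_3 = 0.5, y_3 = 5.5, z_3 = 3, w_3 = 2, h_3 = 2, x_4 = 6.5, y_4 = 6, z_4 = 8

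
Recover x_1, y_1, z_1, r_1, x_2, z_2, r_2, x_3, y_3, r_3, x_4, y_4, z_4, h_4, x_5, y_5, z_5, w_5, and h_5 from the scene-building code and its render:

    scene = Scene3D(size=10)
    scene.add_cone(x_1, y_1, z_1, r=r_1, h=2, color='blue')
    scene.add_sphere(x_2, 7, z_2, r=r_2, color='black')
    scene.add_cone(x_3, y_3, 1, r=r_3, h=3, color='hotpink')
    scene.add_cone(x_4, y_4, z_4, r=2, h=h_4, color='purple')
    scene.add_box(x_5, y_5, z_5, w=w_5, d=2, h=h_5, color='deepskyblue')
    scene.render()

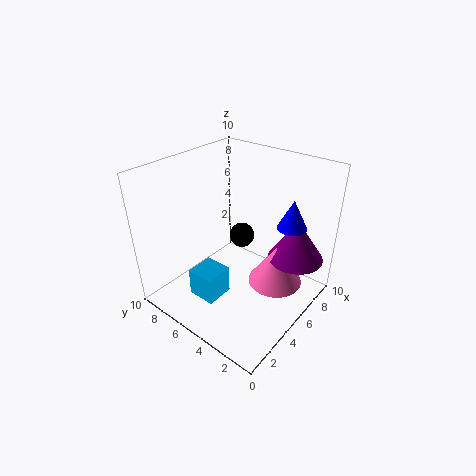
x_1 = 7, y_1 = 2, z_1 = 6, r_1 = 1, x_2 = 8, z_2 = 3, r_2 = 1, x_3 = 7, y_3 = 3, r_3 = 2, x_4 = 8, y_4 = 2, z_4 = 3, h_4 = 3, x_5 = 2, y_5 = 5, z_5 = 1, w_5 = 2, h_5 = 2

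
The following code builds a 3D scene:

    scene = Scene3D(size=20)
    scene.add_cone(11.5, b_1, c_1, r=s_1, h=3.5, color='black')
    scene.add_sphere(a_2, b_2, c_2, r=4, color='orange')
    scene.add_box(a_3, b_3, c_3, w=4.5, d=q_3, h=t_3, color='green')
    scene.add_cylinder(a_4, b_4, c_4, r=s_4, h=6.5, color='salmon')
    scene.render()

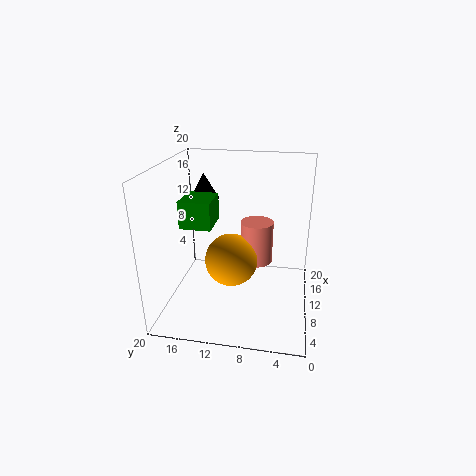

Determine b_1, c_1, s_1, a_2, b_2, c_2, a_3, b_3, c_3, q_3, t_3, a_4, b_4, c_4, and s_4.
b_1 = 15
c_1 = 15
s_1 = 2
a_2 = 12.5
b_2 = 11.5
c_2 = 5
a_3 = 5
b_3 = 12.5
c_3 = 13
q_3 = 4
t_3 = 3.5
a_4 = 15
b_4 = 8
c_4 = 4
s_4 = 2.5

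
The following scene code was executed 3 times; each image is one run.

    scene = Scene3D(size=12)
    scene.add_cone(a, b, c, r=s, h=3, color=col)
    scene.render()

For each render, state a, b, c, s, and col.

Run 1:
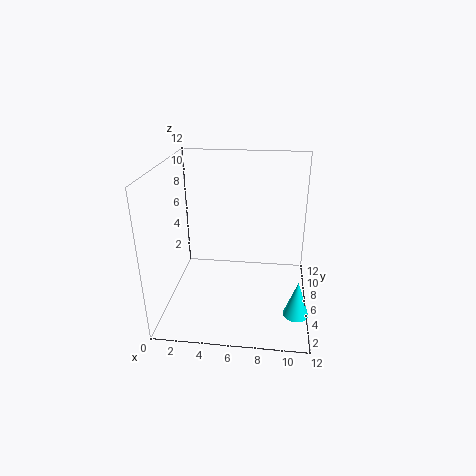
a = 11, b = 3, c = 1, s = 1, col = 'cyan'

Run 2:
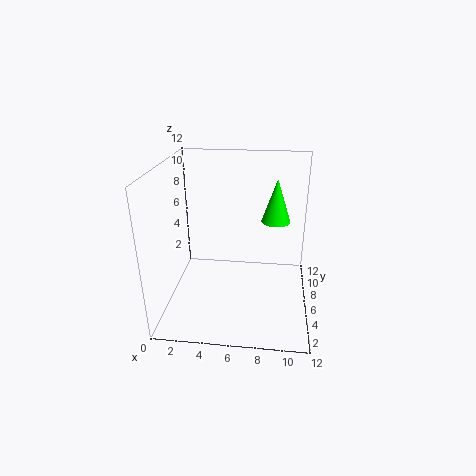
a = 9, b = 3, c = 9, s = 1, col = 'lime'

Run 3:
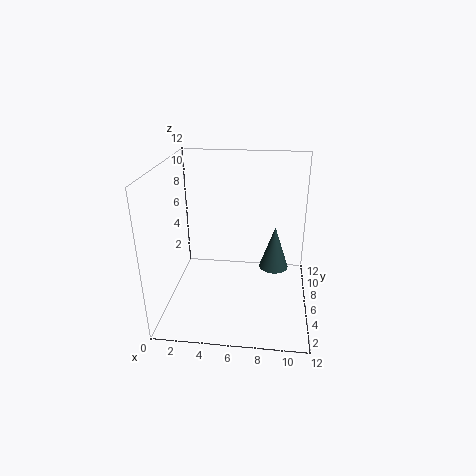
a = 9, b = 2, c = 6, s = 1, col = 'darkslategray'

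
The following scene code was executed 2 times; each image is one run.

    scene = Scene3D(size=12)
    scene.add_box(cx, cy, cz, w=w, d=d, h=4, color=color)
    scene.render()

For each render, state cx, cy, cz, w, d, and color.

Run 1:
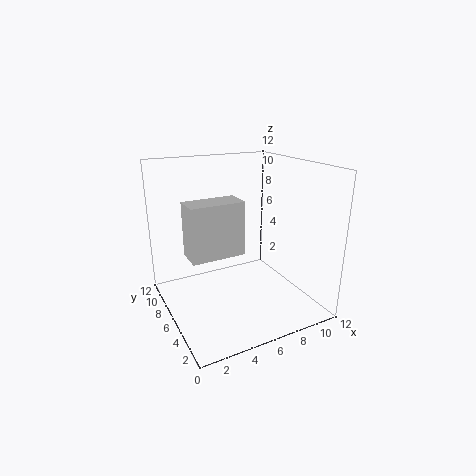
cx = 1
cy = 3
cz = 6
w = 4
d = 2
color = 'lightgray'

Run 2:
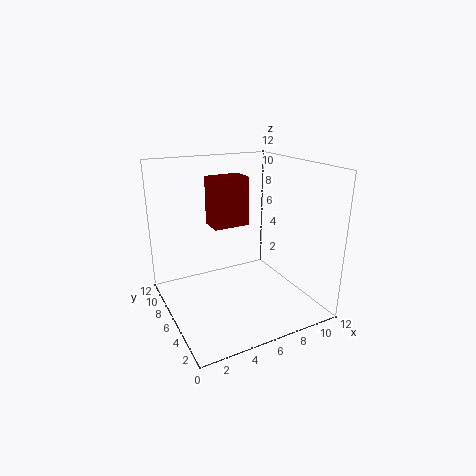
cx = 4
cy = 6
cz = 7
w = 3
d = 2
color = 'maroon'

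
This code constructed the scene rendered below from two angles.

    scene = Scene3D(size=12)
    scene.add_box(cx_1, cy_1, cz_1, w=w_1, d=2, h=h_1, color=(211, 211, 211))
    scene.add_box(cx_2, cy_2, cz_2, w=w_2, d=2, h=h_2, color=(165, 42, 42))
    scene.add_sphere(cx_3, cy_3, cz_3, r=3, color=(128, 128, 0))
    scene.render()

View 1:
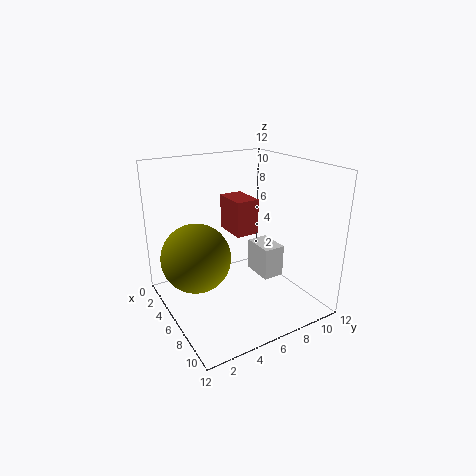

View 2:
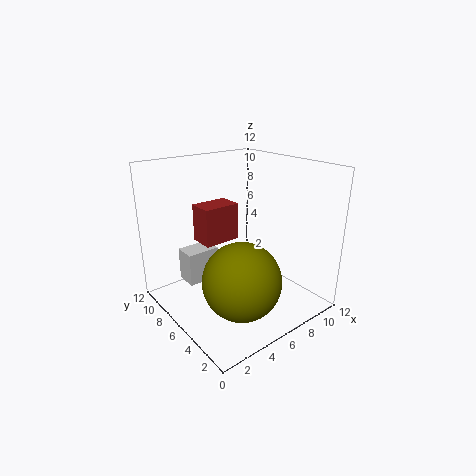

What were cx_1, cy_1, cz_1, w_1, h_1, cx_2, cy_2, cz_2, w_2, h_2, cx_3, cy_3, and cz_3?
cx_1 = 3
cy_1 = 9
cz_1 = 1
w_1 = 3
h_1 = 3
cx_2 = 3
cy_2 = 6
cz_2 = 6
w_2 = 3
h_2 = 3
cx_3 = 4
cy_3 = 3
cz_3 = 4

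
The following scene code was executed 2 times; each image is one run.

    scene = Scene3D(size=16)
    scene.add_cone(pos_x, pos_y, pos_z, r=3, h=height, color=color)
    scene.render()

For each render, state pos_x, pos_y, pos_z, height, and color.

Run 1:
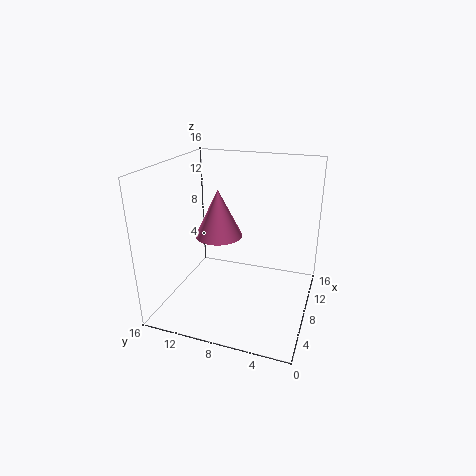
pos_x = 12, pos_y = 12, pos_z = 6, height = 6, color = 'hotpink'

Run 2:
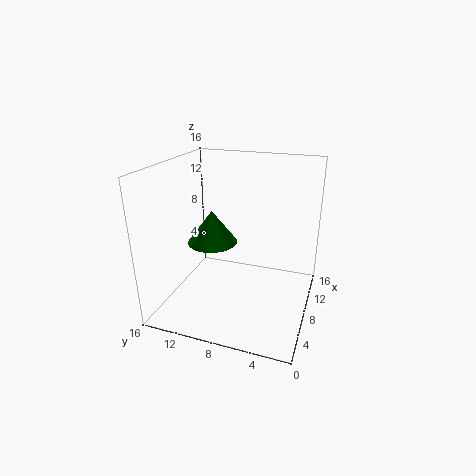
pos_x = 10, pos_y = 12, pos_z = 6, height = 4, color = 'green'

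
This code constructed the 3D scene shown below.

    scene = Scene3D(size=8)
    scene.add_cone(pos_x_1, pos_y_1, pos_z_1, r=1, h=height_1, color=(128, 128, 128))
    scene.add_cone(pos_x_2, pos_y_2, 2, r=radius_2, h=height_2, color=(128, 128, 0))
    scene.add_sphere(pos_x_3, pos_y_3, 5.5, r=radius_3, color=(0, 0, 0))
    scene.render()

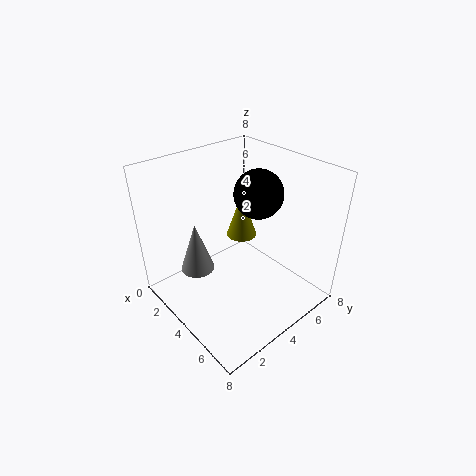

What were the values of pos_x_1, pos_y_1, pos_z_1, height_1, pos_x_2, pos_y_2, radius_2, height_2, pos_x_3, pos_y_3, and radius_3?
pos_x_1 = 2, pos_y_1 = 2.5, pos_z_1 = 1.5, height_1 = 3, pos_x_2 = 1.5, pos_y_2 = 6.5, radius_2 = 1, height_2 = 3, pos_x_3 = 3, pos_y_3 = 6.5, radius_3 = 1.5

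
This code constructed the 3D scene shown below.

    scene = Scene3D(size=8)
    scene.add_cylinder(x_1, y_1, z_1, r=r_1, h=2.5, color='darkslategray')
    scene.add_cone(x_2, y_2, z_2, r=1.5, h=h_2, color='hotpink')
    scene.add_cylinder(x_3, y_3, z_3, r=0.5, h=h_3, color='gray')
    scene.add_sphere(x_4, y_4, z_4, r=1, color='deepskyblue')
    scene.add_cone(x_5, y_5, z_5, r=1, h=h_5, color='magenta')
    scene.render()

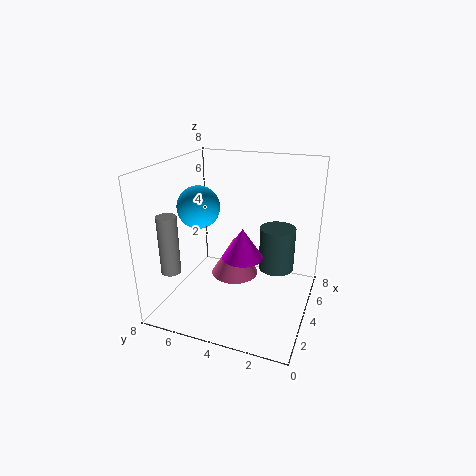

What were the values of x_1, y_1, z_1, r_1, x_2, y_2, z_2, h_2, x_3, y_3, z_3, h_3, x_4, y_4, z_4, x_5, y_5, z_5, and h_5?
x_1 = 5; y_1 = 2; z_1 = 2; r_1 = 1; x_2 = 6; y_2 = 5; z_2 = 0.5; h_2 = 2.5; x_3 = 1; y_3 = 6.5; z_3 = 3; h_3 = 3; x_4 = 1.5; y_4 = 5; z_4 = 6.5; x_5 = 2; y_5 = 3; z_5 = 4; h_5 = 1.5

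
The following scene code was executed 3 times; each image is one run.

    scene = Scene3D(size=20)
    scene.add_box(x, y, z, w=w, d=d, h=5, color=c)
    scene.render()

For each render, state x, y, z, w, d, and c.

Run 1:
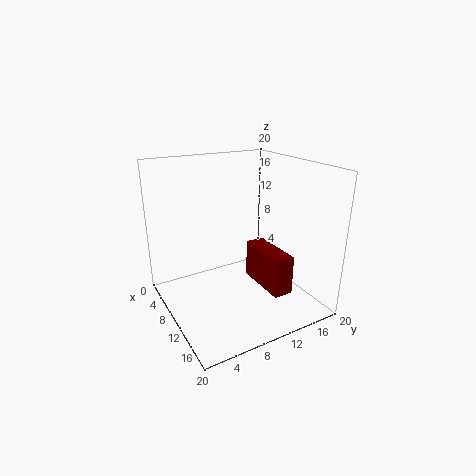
x = 11.5
y = 10.5
z = 5
w = 7
d = 2.5
c = 'maroon'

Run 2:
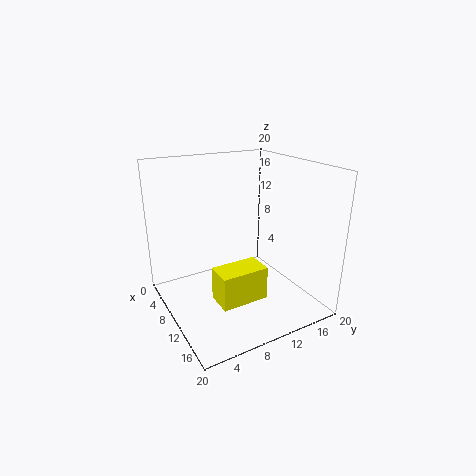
x = 8.5
y = 6.5
z = 0.5
w = 4
d = 7
c = 'yellow'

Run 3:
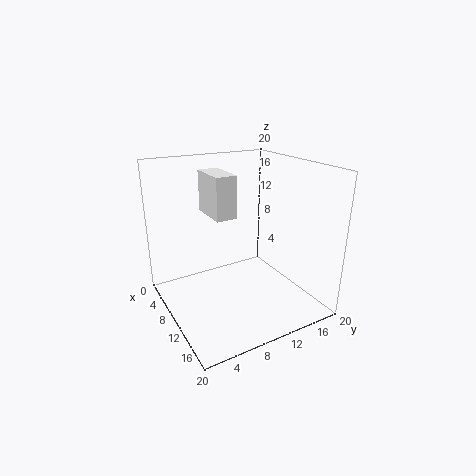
x = 10
y = 4.5
z = 15
w = 5
d = 2.5
c = 'white'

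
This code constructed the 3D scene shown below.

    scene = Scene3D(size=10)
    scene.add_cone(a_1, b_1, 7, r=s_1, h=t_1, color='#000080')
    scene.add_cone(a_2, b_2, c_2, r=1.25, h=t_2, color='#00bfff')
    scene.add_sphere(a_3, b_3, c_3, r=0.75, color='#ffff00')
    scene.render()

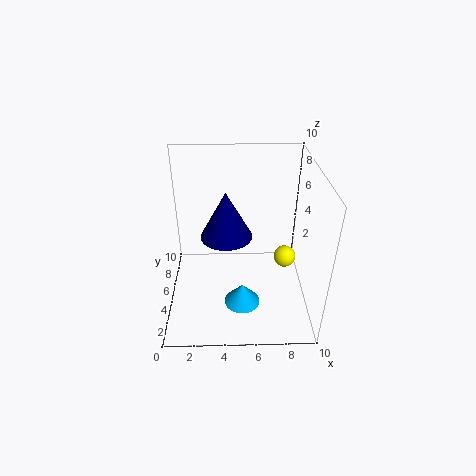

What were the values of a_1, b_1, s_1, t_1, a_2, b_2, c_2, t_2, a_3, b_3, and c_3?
a_1 = 4.25, b_1 = 2.25, s_1 = 1.5, t_1 = 2.75, a_2 = 5.25, b_2 = 3.25, c_2 = 0.75, t_2 = 1.5, a_3 = 8.25, b_3 = 4.5, c_3 = 3.75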